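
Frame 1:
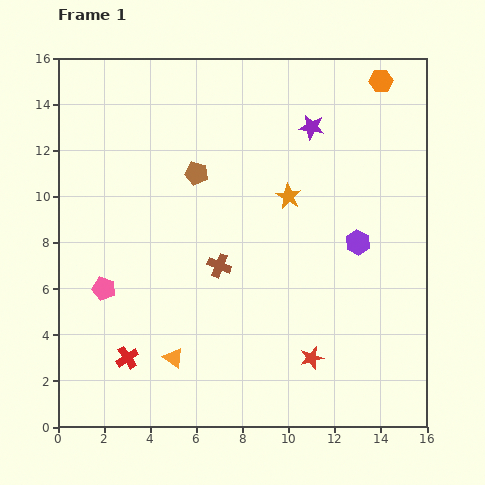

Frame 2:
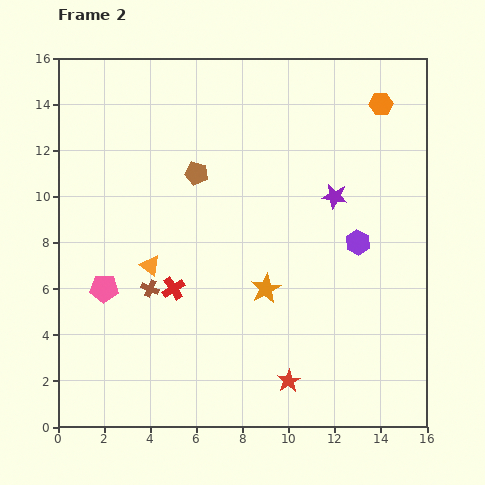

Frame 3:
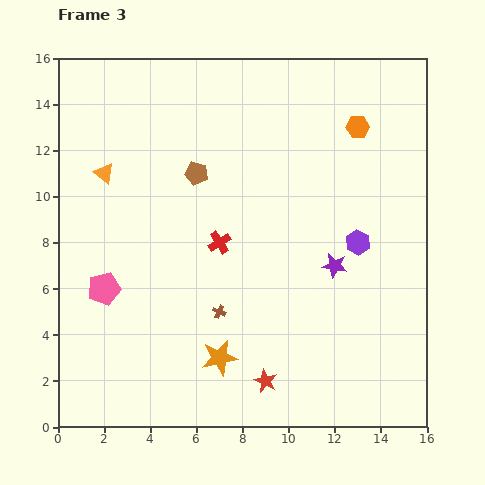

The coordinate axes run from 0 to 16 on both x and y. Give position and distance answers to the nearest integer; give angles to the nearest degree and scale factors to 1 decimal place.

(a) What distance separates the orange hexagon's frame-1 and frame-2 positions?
1

The orange hexagon moved from (14, 15) to (14, 14), a distance of √(0² + 1²) ≈ 1.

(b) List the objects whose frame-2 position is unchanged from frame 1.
the pink pentagon, the brown pentagon, the purple hexagon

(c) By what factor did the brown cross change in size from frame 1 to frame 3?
0.6×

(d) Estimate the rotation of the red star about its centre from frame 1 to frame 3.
31° counter-clockwise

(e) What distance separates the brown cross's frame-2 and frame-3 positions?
3

The brown cross moved from (4, 6) to (7, 5), a distance of √(3² + 1²) ≈ 3.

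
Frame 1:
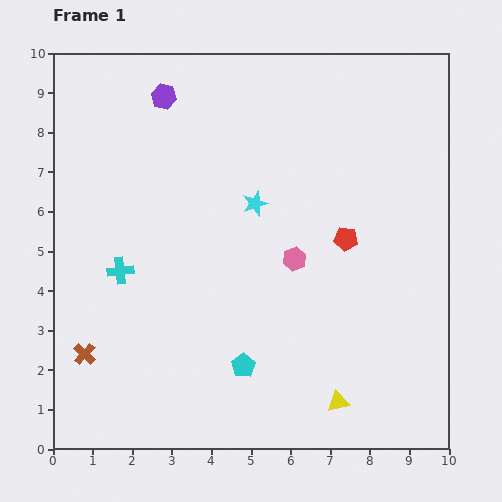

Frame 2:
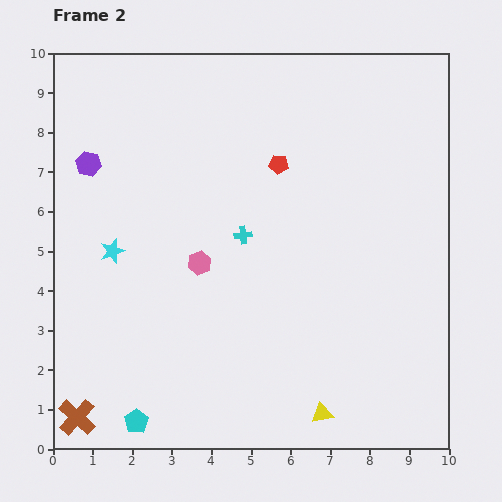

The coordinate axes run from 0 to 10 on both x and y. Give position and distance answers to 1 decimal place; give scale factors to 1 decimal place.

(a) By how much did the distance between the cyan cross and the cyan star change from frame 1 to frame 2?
-0.5

Distance in frame 1: 3.8. Distance in frame 2: 3.3.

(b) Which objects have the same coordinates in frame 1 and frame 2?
none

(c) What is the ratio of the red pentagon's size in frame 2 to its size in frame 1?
0.8×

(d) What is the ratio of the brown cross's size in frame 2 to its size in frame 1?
1.7×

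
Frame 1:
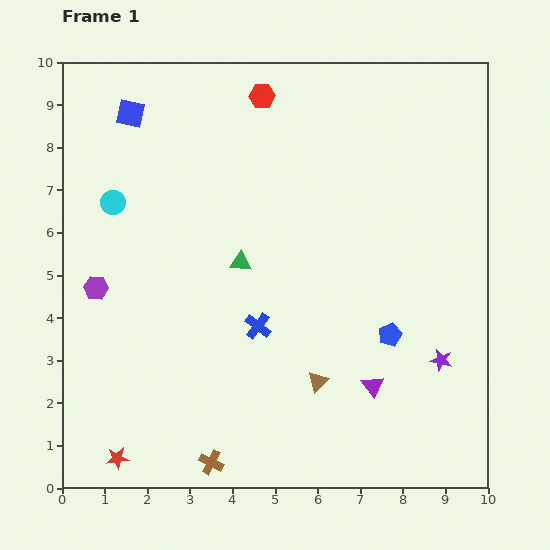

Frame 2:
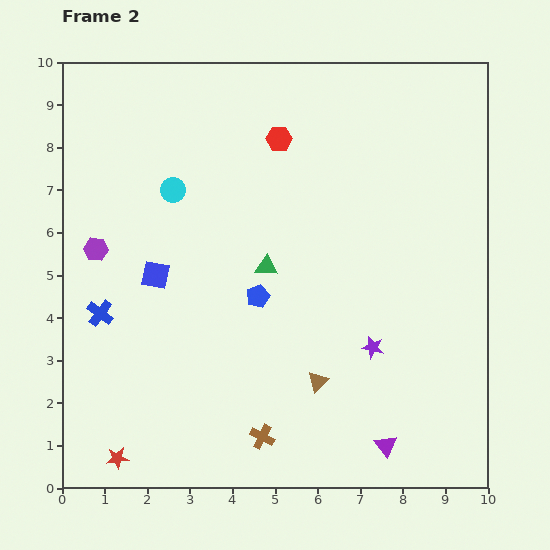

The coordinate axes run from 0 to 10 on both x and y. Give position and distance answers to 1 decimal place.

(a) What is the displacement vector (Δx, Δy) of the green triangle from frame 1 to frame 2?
(0.6, -0.1)

The green triangle was at (4.2, 5.3) in frame 1 and (4.8, 5.2) in frame 2.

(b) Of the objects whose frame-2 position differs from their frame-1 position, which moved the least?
the green triangle

(moved 0.6)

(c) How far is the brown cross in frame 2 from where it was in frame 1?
1.3

The brown cross moved from (3.5, 0.6) to (4.7, 1.2), a distance of √(1.2² + 0.6²) ≈ 1.3.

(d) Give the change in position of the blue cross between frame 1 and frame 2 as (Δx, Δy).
(-3.7, 0.3)

The blue cross was at (4.6, 3.8) in frame 1 and (0.9, 4.1) in frame 2.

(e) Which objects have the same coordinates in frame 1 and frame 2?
the red star, the brown triangle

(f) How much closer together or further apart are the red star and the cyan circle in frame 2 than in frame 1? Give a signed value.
+0.4

Distance in frame 1: 6.0. Distance in frame 2: 6.4.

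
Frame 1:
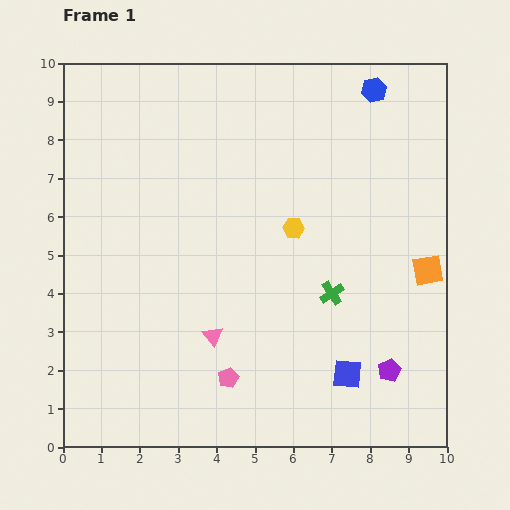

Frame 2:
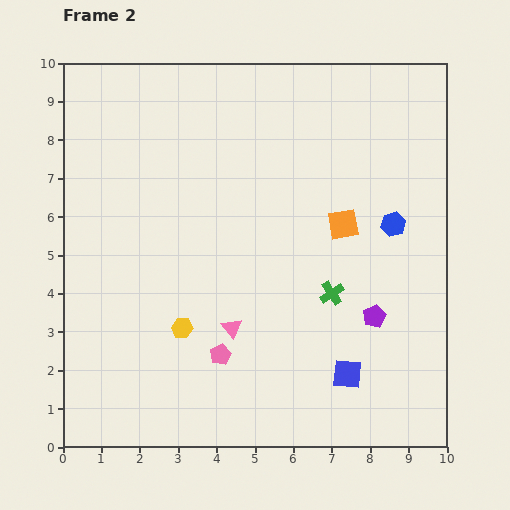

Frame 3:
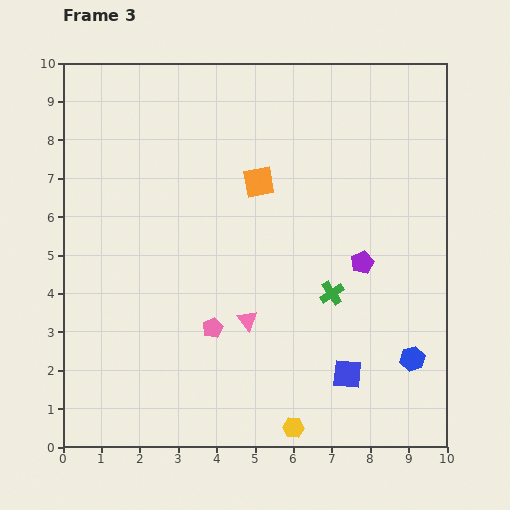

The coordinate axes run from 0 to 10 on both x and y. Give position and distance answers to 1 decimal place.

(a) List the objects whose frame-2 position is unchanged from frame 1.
the blue square, the green cross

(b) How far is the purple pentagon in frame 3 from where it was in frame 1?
2.9

The purple pentagon moved from (8.5, 2.0) to (7.8, 4.8), a distance of √(0.7² + 2.8²) ≈ 2.9.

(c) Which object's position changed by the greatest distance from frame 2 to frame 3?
the yellow hexagon

(moved 3.9; next 3.5)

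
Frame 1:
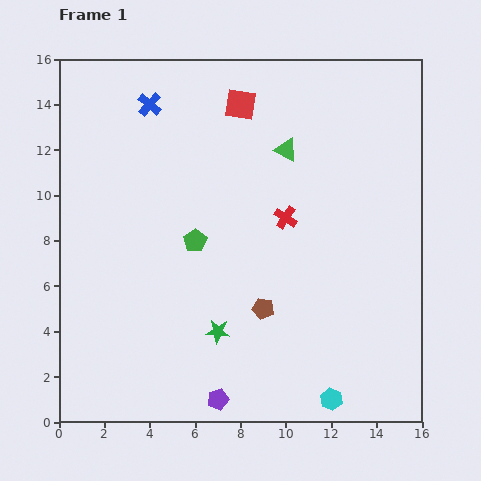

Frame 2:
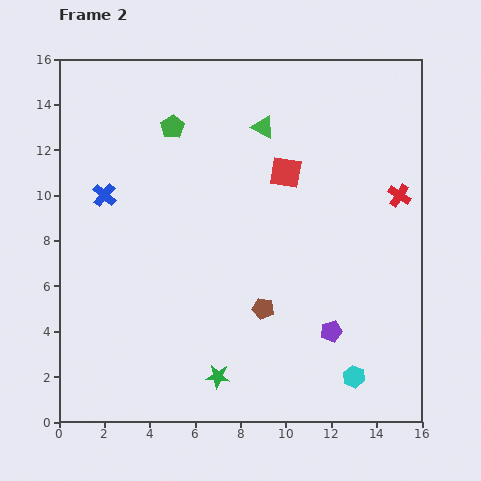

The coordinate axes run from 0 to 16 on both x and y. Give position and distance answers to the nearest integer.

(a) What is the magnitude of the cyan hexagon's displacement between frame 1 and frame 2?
1

The cyan hexagon moved from (12, 1) to (13, 2), a distance of √(1² + 1²) ≈ 1.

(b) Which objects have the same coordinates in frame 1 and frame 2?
the brown pentagon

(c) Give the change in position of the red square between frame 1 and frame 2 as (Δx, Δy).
(2, -3)

The red square was at (8, 14) in frame 1 and (10, 11) in frame 2.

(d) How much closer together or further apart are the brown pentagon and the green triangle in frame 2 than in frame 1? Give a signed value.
+1

Distance in frame 1: 7. Distance in frame 2: 8.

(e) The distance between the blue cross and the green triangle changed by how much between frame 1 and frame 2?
+2

Distance in frame 1: 6. Distance in frame 2: 8.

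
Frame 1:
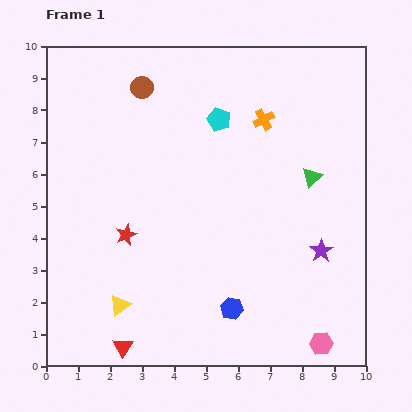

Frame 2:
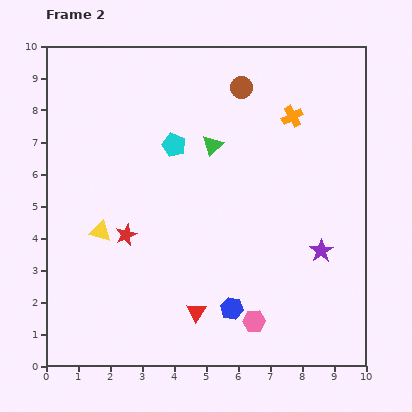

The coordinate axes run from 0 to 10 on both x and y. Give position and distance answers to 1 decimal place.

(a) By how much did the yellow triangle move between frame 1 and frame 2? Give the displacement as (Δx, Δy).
(-0.6, 2.3)

The yellow triangle was at (2.3, 1.9) in frame 1 and (1.7, 4.2) in frame 2.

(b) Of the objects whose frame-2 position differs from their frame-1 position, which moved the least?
the orange cross

(moved 0.9)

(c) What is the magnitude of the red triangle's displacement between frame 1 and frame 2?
2.5

The red triangle moved from (2.4, 0.6) to (4.7, 1.7), a distance of √(2.3² + 1.1²) ≈ 2.5.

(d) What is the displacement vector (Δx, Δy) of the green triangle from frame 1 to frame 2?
(-3.1, 1.0)

The green triangle was at (8.3, 5.9) in frame 1 and (5.2, 6.9) in frame 2.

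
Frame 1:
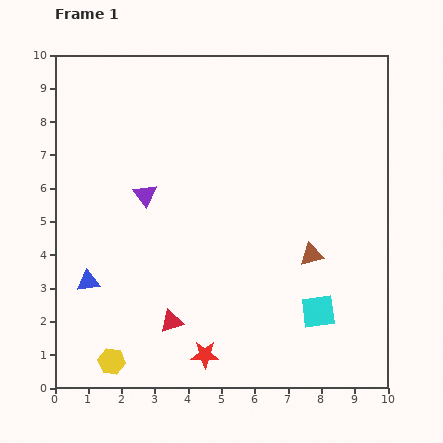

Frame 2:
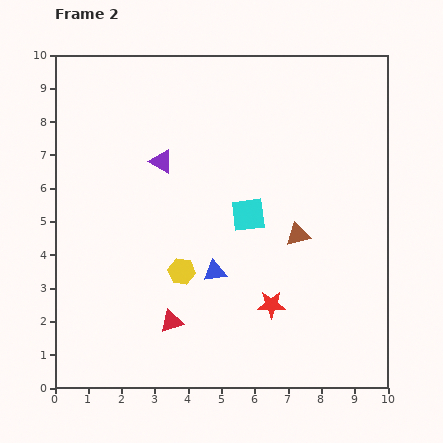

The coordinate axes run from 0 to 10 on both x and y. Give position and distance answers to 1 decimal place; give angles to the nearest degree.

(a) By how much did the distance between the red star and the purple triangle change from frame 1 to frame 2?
+0.3

Distance in frame 1: 5.1. Distance in frame 2: 5.4.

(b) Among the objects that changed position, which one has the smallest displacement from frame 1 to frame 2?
the brown triangle

(moved 0.7)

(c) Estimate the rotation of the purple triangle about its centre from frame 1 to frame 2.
25° counter-clockwise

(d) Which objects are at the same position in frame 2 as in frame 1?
the red triangle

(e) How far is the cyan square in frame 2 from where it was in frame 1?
3.6

The cyan square moved from (7.9, 2.3) to (5.8, 5.2), a distance of √(2.1² + 2.9²) ≈ 3.6.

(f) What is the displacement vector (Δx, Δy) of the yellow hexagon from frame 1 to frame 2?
(2.1, 2.7)

The yellow hexagon was at (1.7, 0.8) in frame 1 and (3.8, 3.5) in frame 2.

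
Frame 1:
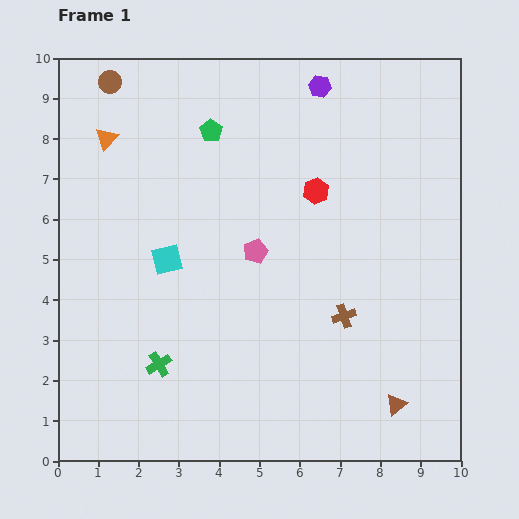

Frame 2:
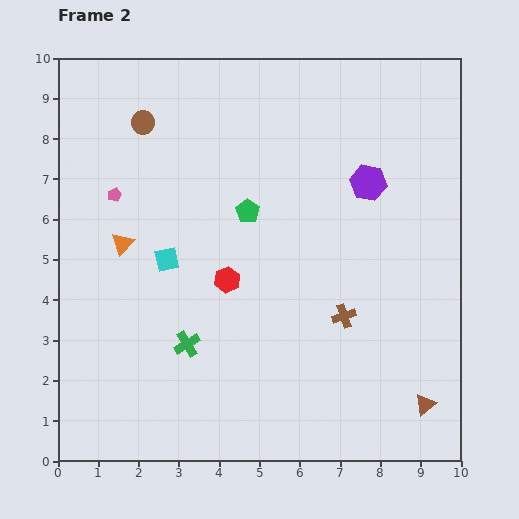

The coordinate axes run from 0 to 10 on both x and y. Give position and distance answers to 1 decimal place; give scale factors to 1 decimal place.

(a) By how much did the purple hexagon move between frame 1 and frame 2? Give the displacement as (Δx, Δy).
(1.2, -2.4)

The purple hexagon was at (6.5, 9.3) in frame 1 and (7.7, 6.9) in frame 2.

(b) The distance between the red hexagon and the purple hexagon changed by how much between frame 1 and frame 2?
+1.6

Distance in frame 1: 2.6. Distance in frame 2: 4.2.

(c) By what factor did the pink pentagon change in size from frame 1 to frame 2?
0.6×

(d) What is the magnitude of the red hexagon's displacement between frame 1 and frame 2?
3.1

The red hexagon moved from (6.4, 6.7) to (4.2, 4.5), a distance of √(2.2² + 2.2²) ≈ 3.1.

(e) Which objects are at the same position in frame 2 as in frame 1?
the cyan square, the brown cross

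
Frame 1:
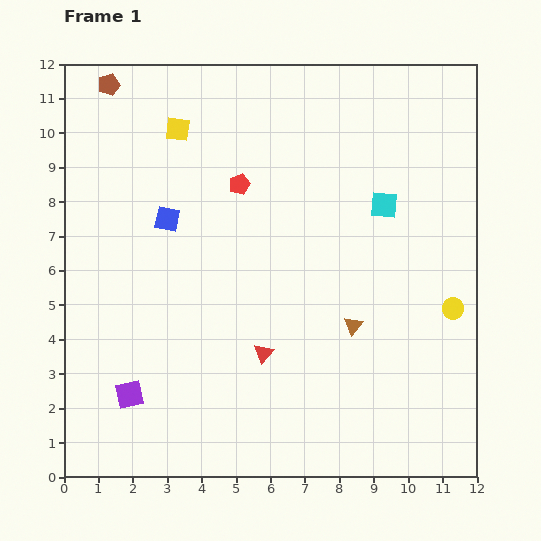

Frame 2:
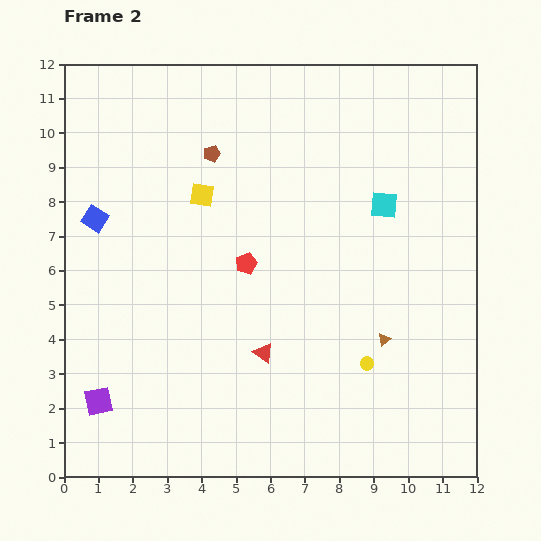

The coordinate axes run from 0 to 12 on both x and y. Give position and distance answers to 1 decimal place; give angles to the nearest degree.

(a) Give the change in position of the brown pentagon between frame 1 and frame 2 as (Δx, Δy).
(3.0, -2.0)

The brown pentagon was at (1.3, 11.4) in frame 1 and (4.3, 9.4) in frame 2.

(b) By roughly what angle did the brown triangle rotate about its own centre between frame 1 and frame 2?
16° clockwise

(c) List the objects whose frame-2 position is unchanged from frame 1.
the cyan square, the red triangle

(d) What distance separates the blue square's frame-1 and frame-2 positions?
2.1

The blue square moved from (3.0, 7.5) to (0.9, 7.5), a distance of √(2.1² + 0.0²) ≈ 2.1.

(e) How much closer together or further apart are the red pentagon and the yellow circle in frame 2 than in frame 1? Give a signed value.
-2.7

Distance in frame 1: 7.2. Distance in frame 2: 4.5.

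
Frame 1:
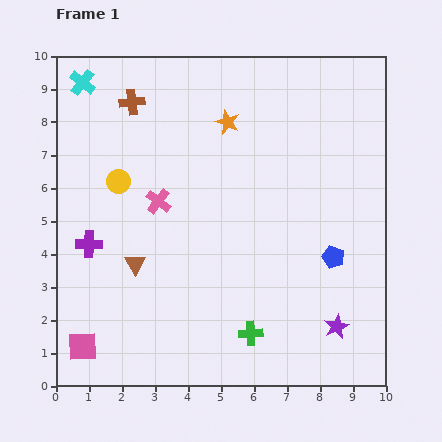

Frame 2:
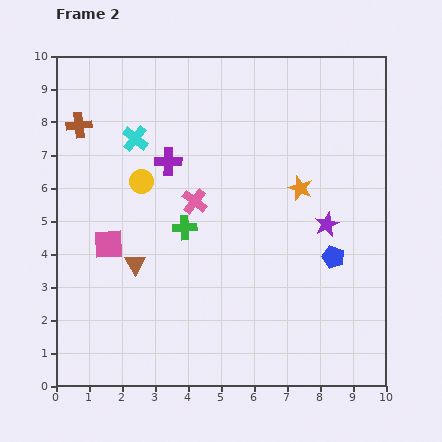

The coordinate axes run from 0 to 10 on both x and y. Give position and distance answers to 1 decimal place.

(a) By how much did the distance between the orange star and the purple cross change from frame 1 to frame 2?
-1.5

Distance in frame 1: 5.6. Distance in frame 2: 4.1.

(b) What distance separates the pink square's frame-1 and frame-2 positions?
3.2

The pink square moved from (0.8, 1.2) to (1.6, 4.3), a distance of √(0.8² + 3.1²) ≈ 3.2.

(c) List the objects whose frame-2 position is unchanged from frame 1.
the blue pentagon, the brown triangle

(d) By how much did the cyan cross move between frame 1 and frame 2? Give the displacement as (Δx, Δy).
(1.6, -1.7)

The cyan cross was at (0.8, 9.2) in frame 1 and (2.4, 7.5) in frame 2.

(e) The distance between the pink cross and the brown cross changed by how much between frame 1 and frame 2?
+1.1

Distance in frame 1: 3.1. Distance in frame 2: 4.2.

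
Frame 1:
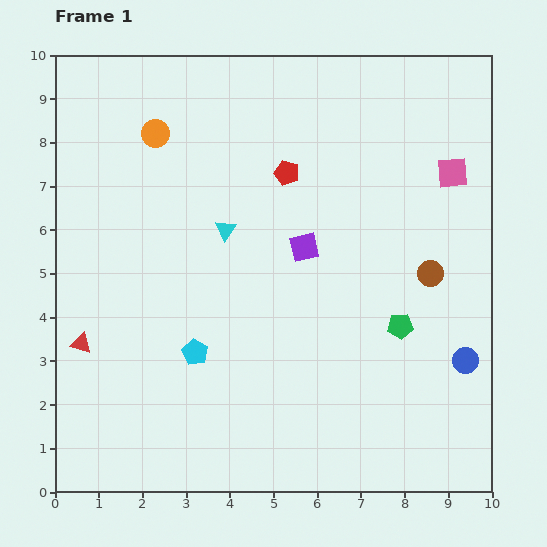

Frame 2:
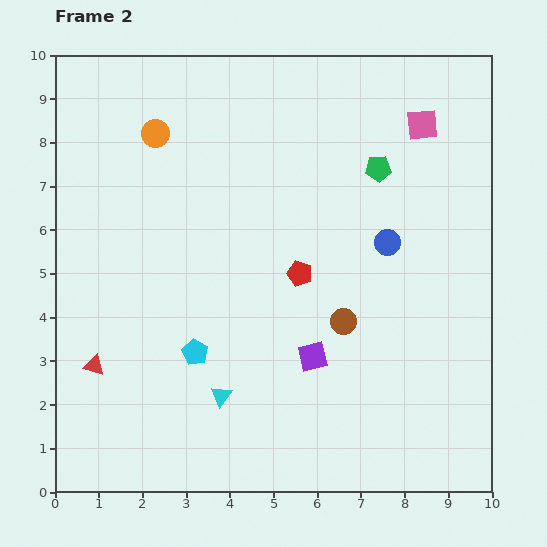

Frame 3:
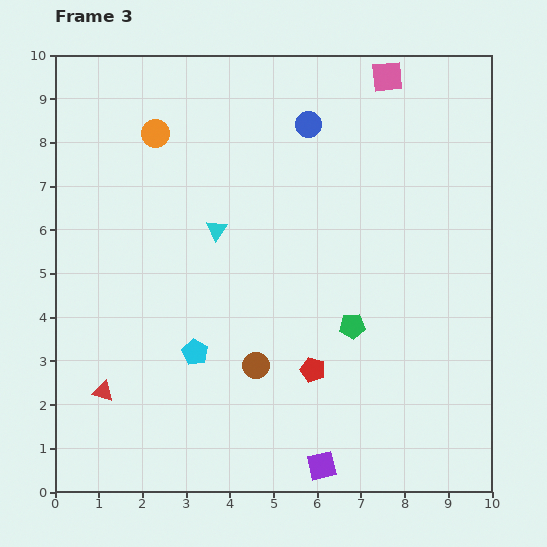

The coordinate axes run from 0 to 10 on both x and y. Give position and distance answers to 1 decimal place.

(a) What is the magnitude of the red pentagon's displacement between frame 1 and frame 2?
2.3

The red pentagon moved from (5.3, 7.3) to (5.6, 5.0), a distance of √(0.3² + 2.3²) ≈ 2.3.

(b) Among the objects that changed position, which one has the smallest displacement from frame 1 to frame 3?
the cyan triangle

(moved 0.2)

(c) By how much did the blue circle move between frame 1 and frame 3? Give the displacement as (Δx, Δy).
(-3.6, 5.4)

The blue circle was at (9.4, 3.0) in frame 1 and (5.8, 8.4) in frame 3.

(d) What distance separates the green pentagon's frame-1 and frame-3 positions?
1.1

The green pentagon moved from (7.9, 3.8) to (6.8, 3.8), a distance of √(1.1² + 0.0²) ≈ 1.1.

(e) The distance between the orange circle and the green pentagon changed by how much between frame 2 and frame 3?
+1.1

Distance in frame 2: 5.2. Distance in frame 3: 6.3.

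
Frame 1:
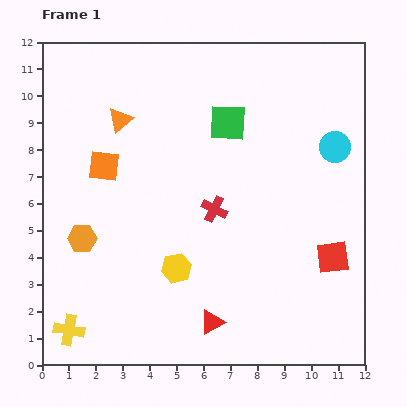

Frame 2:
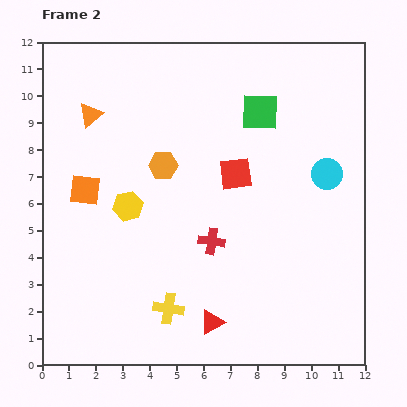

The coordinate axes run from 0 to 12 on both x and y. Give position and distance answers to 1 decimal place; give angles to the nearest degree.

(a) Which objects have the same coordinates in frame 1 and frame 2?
the red triangle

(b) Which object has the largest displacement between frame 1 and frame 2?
the red square

(moved 4.8; next 4.0)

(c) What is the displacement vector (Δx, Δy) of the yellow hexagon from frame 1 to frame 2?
(-1.8, 2.3)

The yellow hexagon was at (5.0, 3.6) in frame 1 and (3.2, 5.9) in frame 2.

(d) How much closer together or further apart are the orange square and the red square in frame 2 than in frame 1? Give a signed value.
-3.6

Distance in frame 1: 9.2. Distance in frame 2: 5.6.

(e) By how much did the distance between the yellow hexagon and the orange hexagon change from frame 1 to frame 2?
-1.7

Distance in frame 1: 3.7. Distance in frame 2: 2.0.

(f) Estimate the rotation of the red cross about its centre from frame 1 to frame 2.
18° counter-clockwise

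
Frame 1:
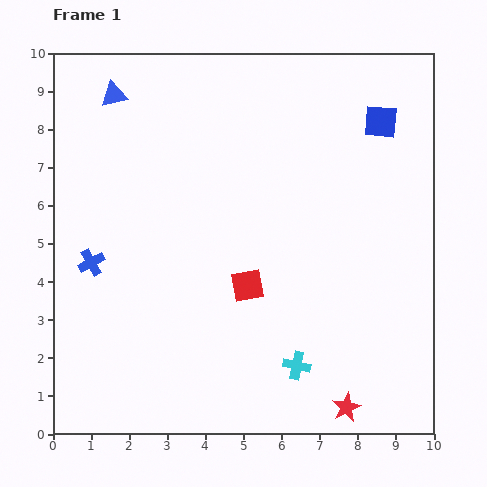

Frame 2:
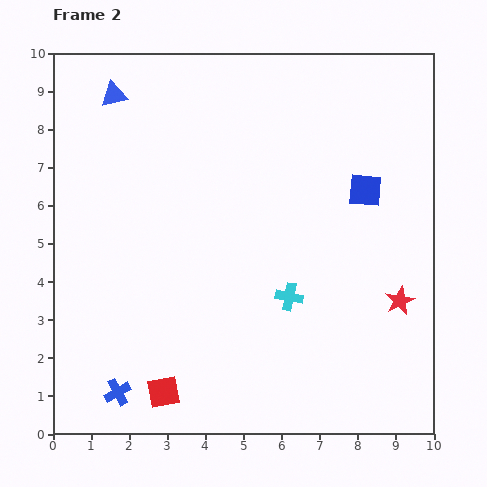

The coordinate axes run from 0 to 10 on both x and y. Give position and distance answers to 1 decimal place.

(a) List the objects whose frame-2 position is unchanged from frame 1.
the blue triangle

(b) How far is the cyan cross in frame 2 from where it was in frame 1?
1.8

The cyan cross moved from (6.4, 1.8) to (6.2, 3.6), a distance of √(0.2² + 1.8²) ≈ 1.8.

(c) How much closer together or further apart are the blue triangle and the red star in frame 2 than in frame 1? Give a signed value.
-1.0

Distance in frame 1: 10.2. Distance in frame 2: 9.2.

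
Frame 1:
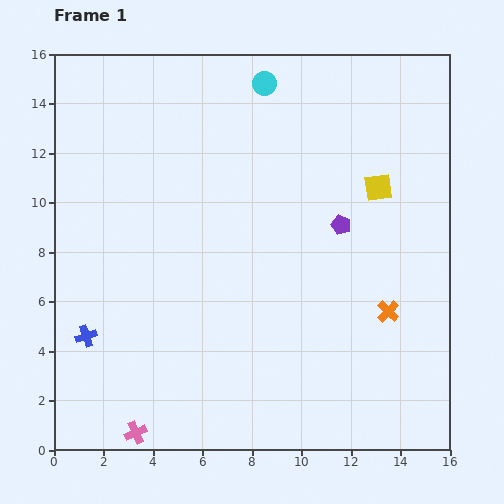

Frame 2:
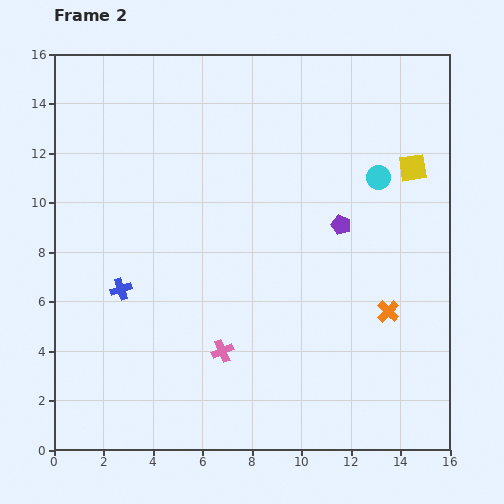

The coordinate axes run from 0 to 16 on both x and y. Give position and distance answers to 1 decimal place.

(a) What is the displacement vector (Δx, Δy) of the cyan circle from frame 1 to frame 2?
(4.6, -3.8)

The cyan circle was at (8.5, 14.8) in frame 1 and (13.1, 11.0) in frame 2.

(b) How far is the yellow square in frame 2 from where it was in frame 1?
1.6

The yellow square moved from (13.1, 10.6) to (14.5, 11.4), a distance of √(1.4² + 0.8²) ≈ 1.6.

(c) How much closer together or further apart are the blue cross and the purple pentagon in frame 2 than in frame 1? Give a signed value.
-1.9

Distance in frame 1: 11.2. Distance in frame 2: 9.3.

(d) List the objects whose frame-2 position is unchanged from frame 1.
the purple pentagon, the orange cross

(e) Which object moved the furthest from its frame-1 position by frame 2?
the cyan circle

(moved 6.0; next 4.8)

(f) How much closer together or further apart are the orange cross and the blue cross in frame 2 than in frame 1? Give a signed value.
-1.4

Distance in frame 1: 12.2. Distance in frame 2: 10.8.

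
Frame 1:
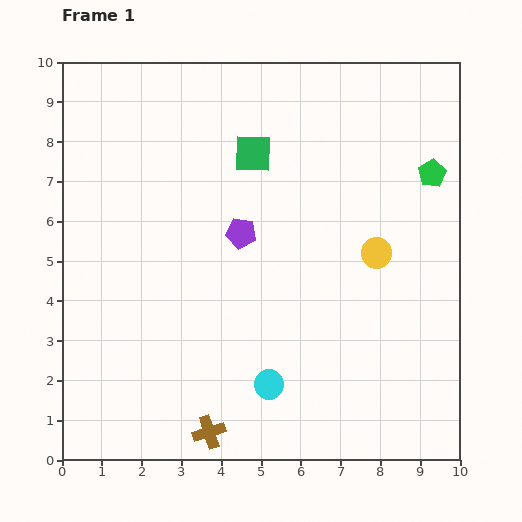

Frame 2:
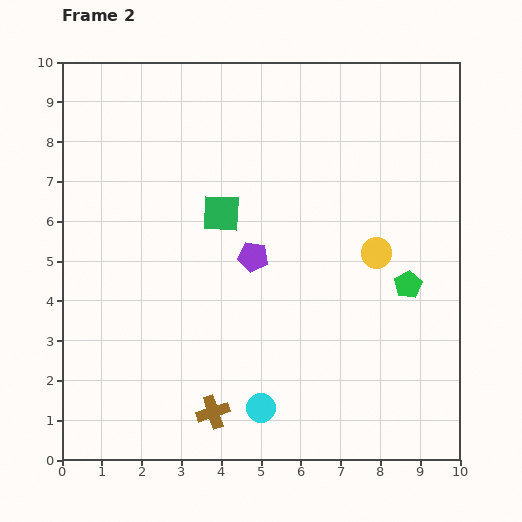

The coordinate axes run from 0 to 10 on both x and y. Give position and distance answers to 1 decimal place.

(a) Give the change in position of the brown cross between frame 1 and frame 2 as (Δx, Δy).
(0.1, 0.5)

The brown cross was at (3.7, 0.7) in frame 1 and (3.8, 1.2) in frame 2.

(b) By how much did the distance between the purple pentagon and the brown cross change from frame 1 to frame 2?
-1.1

Distance in frame 1: 5.1. Distance in frame 2: 4.0.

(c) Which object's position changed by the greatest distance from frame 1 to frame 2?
the green pentagon

(moved 2.9; next 1.7)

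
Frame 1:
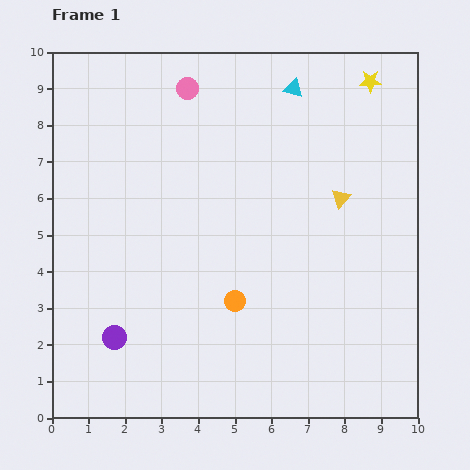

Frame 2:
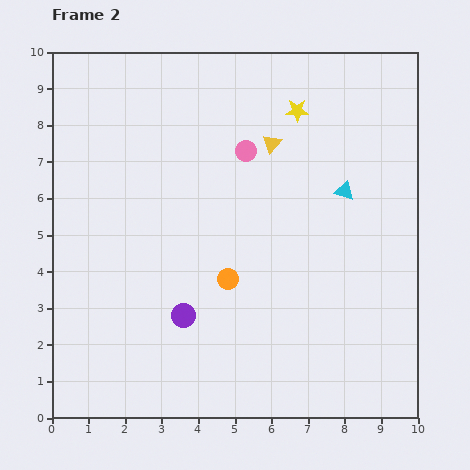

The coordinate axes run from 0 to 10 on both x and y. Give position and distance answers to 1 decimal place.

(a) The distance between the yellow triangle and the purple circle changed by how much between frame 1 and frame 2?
-2.0

Distance in frame 1: 7.3. Distance in frame 2: 5.3.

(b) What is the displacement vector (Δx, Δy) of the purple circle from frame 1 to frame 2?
(1.9, 0.6)

The purple circle was at (1.7, 2.2) in frame 1 and (3.6, 2.8) in frame 2.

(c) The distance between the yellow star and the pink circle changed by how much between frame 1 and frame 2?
-3.2

Distance in frame 1: 5.0. Distance in frame 2: 1.8.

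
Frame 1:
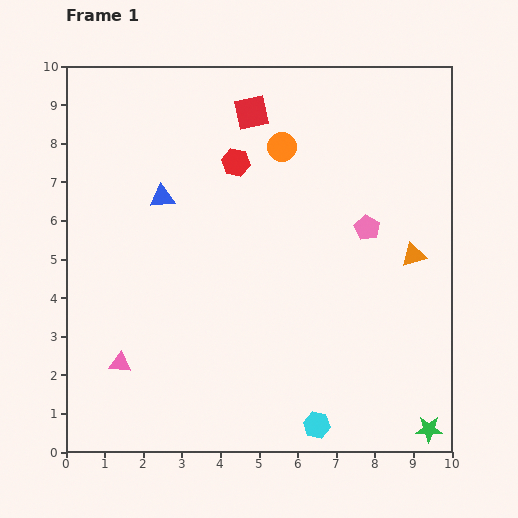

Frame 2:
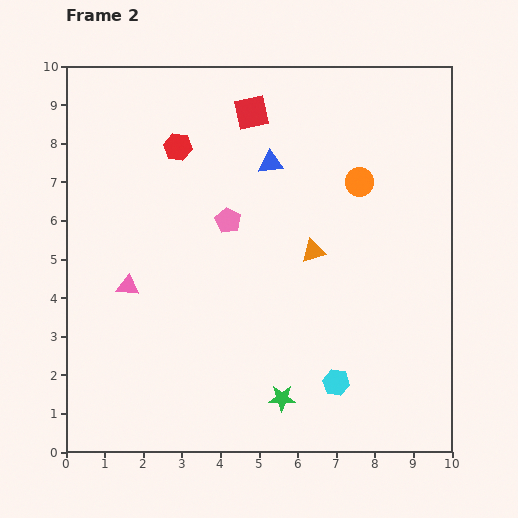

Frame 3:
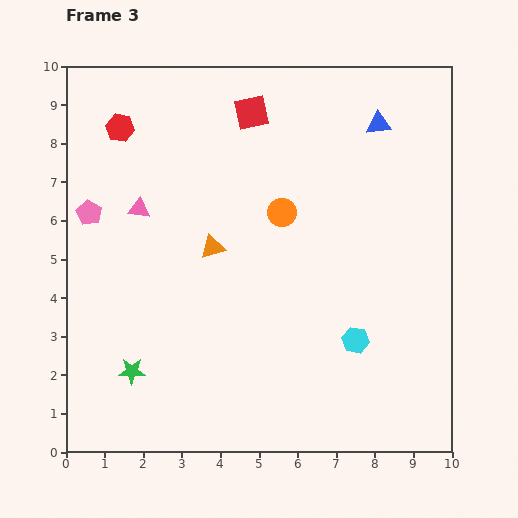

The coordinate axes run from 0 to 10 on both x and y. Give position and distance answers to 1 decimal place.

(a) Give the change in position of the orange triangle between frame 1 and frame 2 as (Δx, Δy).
(-2.6, 0.1)

The orange triangle was at (9.0, 5.1) in frame 1 and (6.4, 5.2) in frame 2.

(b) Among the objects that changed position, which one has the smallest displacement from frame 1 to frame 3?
the orange circle

(moved 1.7)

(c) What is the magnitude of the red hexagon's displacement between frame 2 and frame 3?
1.6

The red hexagon moved from (2.9, 7.9) to (1.4, 8.4), a distance of √(1.5² + 0.5²) ≈ 1.6.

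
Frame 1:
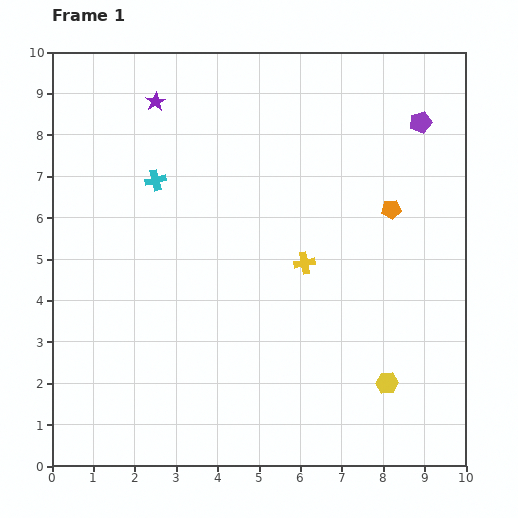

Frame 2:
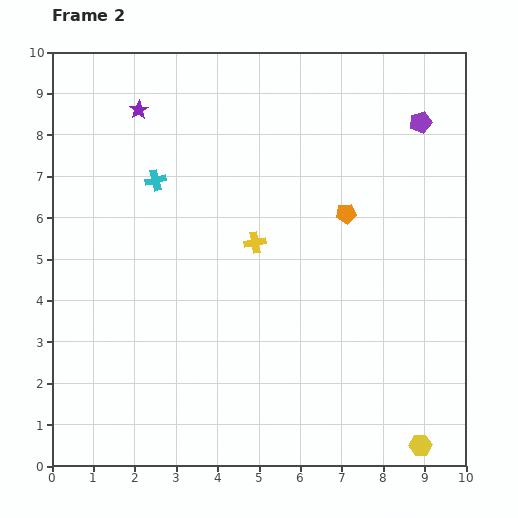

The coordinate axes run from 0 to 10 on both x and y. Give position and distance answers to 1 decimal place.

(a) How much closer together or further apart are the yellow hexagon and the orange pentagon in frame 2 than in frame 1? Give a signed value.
+1.7

Distance in frame 1: 4.2. Distance in frame 2: 5.9.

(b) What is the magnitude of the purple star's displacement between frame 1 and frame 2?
0.4

The purple star moved from (2.5, 8.8) to (2.1, 8.6), a distance of √(0.4² + 0.2²) ≈ 0.4.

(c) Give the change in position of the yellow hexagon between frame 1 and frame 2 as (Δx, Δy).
(0.8, -1.5)

The yellow hexagon was at (8.1, 2.0) in frame 1 and (8.9, 0.5) in frame 2.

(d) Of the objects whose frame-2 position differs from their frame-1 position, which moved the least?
the purple star

(moved 0.4)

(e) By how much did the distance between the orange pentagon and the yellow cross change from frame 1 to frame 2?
-0.2

Distance in frame 1: 2.5. Distance in frame 2: 2.3.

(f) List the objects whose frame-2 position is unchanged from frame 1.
the cyan cross, the purple pentagon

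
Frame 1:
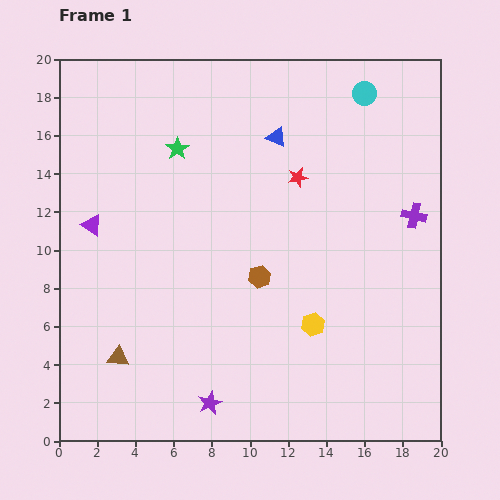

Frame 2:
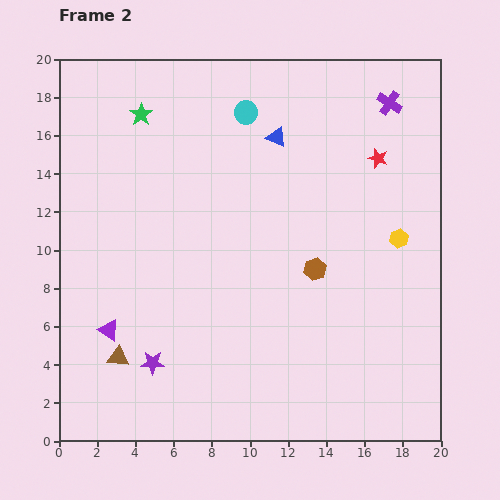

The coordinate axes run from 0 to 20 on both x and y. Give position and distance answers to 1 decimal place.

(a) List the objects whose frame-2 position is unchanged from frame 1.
the blue triangle, the brown triangle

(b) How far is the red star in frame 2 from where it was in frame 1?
4.3

The red star moved from (12.5, 13.8) to (16.7, 14.8), a distance of √(4.2² + 1.0²) ≈ 4.3.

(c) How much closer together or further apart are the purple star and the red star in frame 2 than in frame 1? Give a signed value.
+3.2

Distance in frame 1: 12.7. Distance in frame 2: 15.9.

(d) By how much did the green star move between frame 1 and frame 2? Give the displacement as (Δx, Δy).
(-1.9, 1.8)

The green star was at (6.2, 15.3) in frame 1 and (4.3, 17.1) in frame 2.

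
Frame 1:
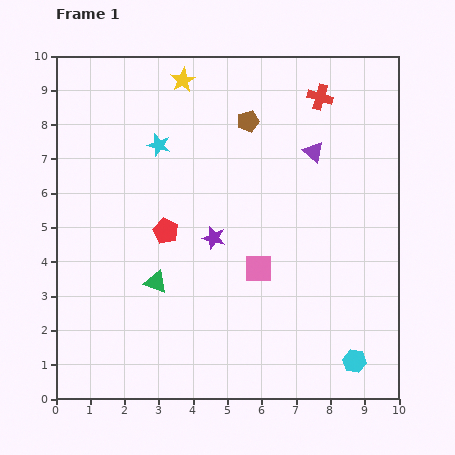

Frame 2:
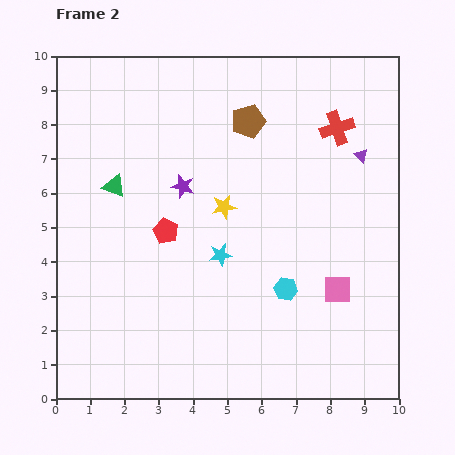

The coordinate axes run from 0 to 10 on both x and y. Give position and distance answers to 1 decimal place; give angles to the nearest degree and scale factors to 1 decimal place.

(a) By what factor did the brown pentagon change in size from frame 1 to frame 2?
1.5×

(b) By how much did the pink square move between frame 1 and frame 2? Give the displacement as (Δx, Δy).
(2.3, -0.6)

The pink square was at (5.9, 3.8) in frame 1 and (8.2, 3.2) in frame 2.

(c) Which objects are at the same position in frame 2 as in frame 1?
the brown pentagon, the red pentagon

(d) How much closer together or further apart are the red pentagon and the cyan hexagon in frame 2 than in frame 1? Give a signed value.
-2.8

Distance in frame 1: 6.7. Distance in frame 2: 3.9.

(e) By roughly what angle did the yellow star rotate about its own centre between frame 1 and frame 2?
21° clockwise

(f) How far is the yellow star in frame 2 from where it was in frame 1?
3.9

The yellow star moved from (3.7, 9.3) to (4.9, 5.6), a distance of √(1.2² + 3.7²) ≈ 3.9.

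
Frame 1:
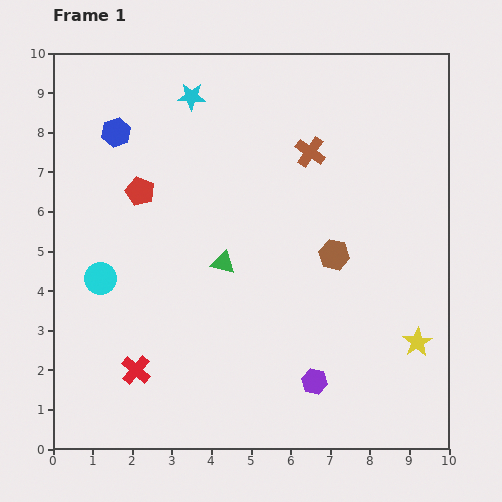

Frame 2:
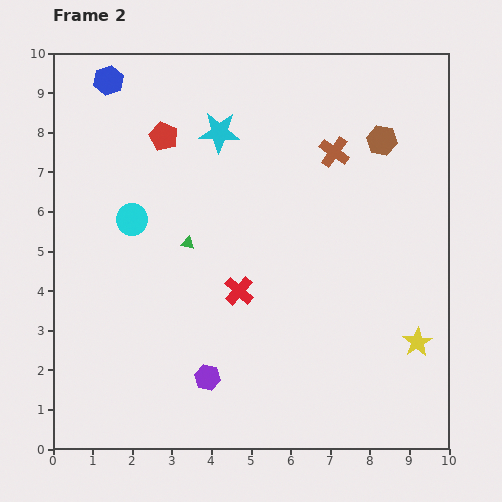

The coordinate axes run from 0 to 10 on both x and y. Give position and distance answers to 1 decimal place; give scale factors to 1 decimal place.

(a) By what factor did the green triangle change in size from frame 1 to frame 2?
0.6×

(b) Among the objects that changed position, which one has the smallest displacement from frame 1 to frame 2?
the brown cross

(moved 0.6)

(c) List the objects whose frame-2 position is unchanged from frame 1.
the yellow star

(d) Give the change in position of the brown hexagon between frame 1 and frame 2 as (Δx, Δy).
(1.2, 2.9)

The brown hexagon was at (7.1, 4.9) in frame 1 and (8.3, 7.8) in frame 2.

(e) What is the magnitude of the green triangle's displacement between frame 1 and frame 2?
1.0

The green triangle moved from (4.3, 4.7) to (3.4, 5.2), a distance of √(0.9² + 0.5²) ≈ 1.0.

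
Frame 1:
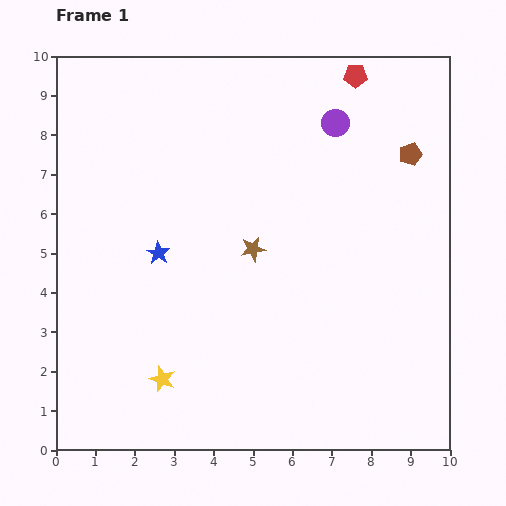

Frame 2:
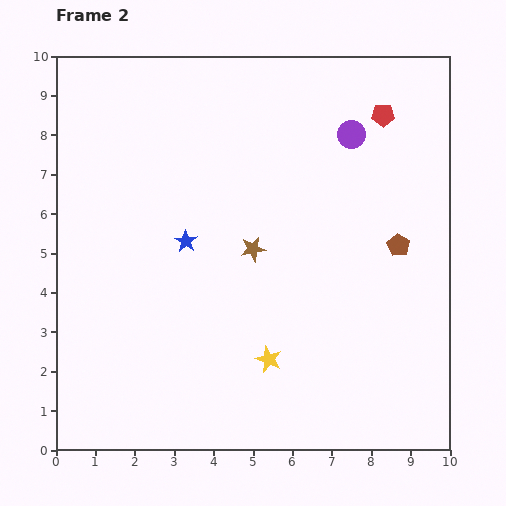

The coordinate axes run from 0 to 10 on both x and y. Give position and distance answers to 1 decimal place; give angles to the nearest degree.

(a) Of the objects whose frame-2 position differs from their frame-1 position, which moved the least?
the purple circle

(moved 0.5)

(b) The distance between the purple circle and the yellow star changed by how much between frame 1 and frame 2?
-1.7

Distance in frame 1: 7.8. Distance in frame 2: 6.1.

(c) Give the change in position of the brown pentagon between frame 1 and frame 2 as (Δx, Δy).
(-0.3, -2.3)

The brown pentagon was at (9.0, 7.5) in frame 1 and (8.7, 5.2) in frame 2.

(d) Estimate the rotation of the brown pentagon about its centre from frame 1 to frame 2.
23° counter-clockwise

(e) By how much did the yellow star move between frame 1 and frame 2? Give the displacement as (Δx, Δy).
(2.7, 0.5)

The yellow star was at (2.7, 1.8) in frame 1 and (5.4, 2.3) in frame 2.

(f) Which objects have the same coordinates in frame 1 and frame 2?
the brown star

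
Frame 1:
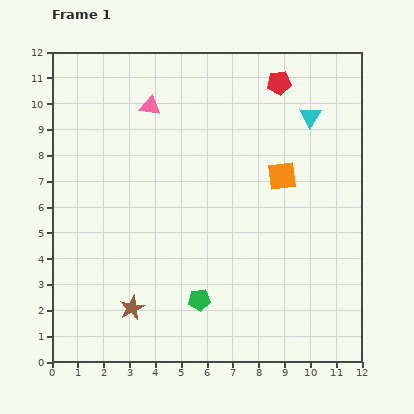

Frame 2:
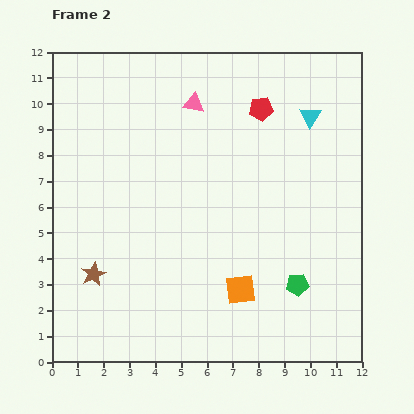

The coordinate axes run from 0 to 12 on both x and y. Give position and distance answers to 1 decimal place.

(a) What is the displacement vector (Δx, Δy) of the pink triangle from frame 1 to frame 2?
(1.7, 0.1)

The pink triangle was at (3.8, 9.9) in frame 1 and (5.5, 10.0) in frame 2.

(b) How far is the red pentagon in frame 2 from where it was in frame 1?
1.2

The red pentagon moved from (8.8, 10.8) to (8.1, 9.8), a distance of √(0.7² + 1.0²) ≈ 1.2.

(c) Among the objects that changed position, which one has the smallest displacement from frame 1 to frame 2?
the red pentagon

(moved 1.2)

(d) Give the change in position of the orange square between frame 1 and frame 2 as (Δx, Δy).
(-1.6, -4.4)

The orange square was at (8.9, 7.2) in frame 1 and (7.3, 2.8) in frame 2.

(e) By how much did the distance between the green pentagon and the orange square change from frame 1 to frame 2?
-3.6

Distance in frame 1: 5.8. Distance in frame 2: 2.2.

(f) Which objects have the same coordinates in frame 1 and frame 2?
the cyan triangle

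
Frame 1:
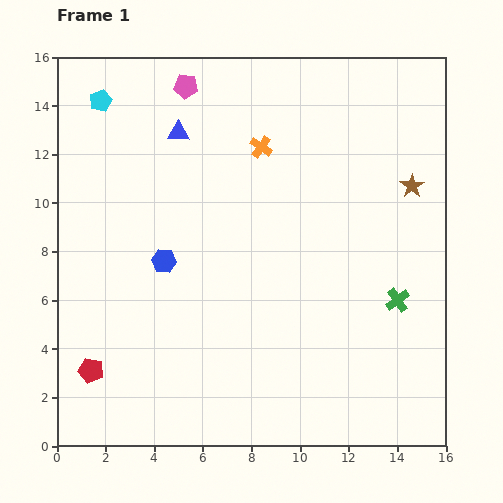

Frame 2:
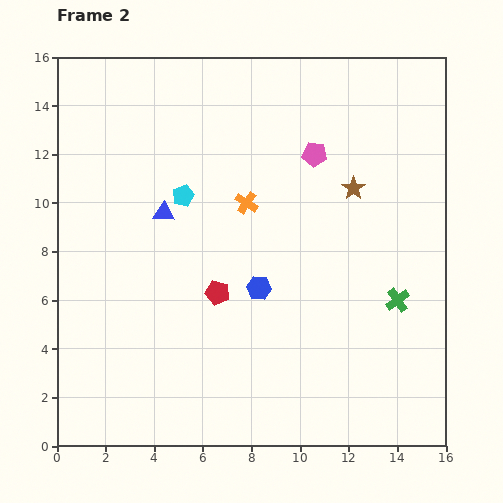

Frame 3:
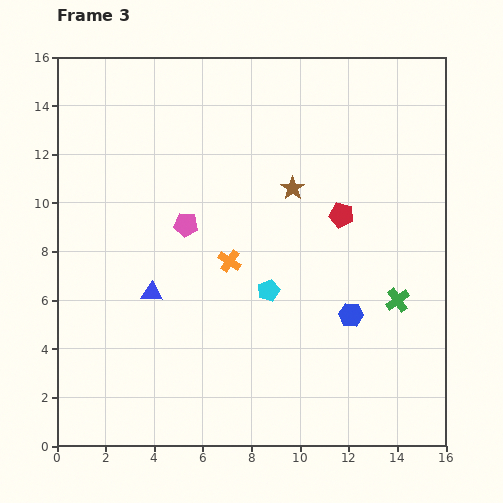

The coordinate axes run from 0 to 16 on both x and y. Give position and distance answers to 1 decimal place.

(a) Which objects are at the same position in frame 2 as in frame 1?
the green cross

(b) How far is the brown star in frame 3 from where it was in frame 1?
4.9

The brown star moved from (14.6, 10.7) to (9.7, 10.6), a distance of √(4.9² + 0.1²) ≈ 4.9.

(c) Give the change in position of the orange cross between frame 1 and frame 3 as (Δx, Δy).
(-1.3, -4.7)

The orange cross was at (8.4, 12.3) in frame 1 and (7.1, 7.6) in frame 3.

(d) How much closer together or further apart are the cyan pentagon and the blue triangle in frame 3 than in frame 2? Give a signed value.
+3.7

Distance in frame 2: 1.1. Distance in frame 3: 4.8.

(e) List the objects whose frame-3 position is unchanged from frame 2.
the green cross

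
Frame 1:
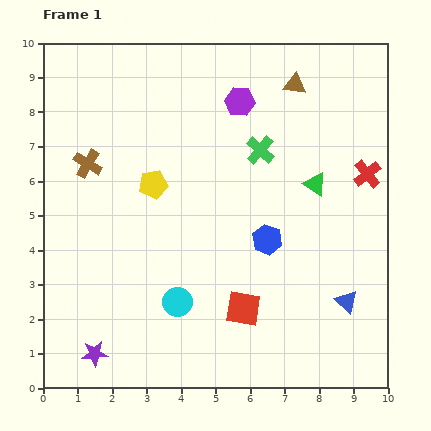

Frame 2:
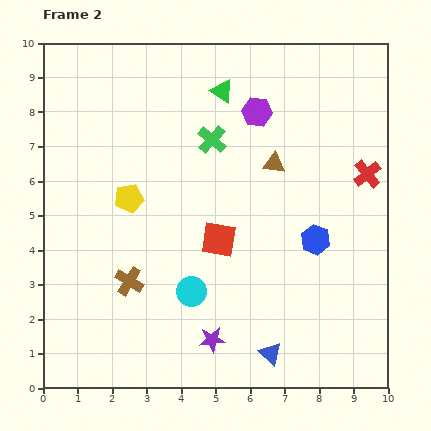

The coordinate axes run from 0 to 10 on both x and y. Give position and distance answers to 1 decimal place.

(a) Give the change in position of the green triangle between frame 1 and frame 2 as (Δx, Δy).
(-2.7, 2.7)

The green triangle was at (7.9, 5.9) in frame 1 and (5.2, 8.6) in frame 2.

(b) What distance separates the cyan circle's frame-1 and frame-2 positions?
0.5

The cyan circle moved from (3.9, 2.5) to (4.3, 2.8), a distance of √(0.4² + 0.3²) ≈ 0.5.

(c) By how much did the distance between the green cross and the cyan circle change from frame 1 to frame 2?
-0.6

Distance in frame 1: 5.0. Distance in frame 2: 4.4.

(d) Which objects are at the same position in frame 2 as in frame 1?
the red cross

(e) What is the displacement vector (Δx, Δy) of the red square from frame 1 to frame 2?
(-0.7, 2.0)

The red square was at (5.8, 2.3) in frame 1 and (5.1, 4.3) in frame 2.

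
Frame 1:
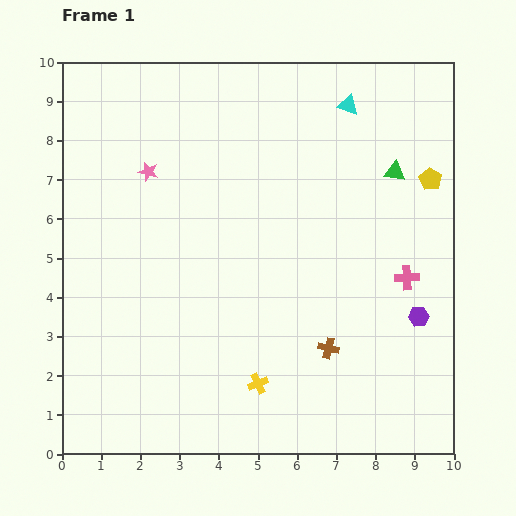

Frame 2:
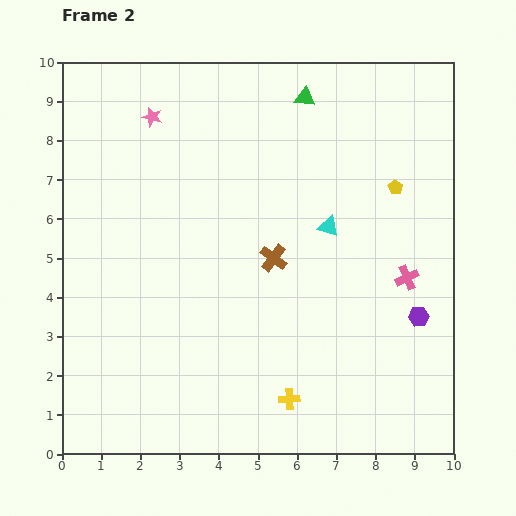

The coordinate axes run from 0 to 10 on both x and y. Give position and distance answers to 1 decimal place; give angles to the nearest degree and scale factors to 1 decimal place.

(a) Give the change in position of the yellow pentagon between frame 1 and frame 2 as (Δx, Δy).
(-0.9, -0.2)

The yellow pentagon was at (9.4, 7.0) in frame 1 and (8.5, 6.8) in frame 2.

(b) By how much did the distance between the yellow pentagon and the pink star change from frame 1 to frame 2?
-0.7

Distance in frame 1: 7.2. Distance in frame 2: 6.5.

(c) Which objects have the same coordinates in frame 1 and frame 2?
the purple hexagon, the pink cross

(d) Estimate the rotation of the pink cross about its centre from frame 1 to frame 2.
21° counter-clockwise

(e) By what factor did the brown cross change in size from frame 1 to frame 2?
1.3×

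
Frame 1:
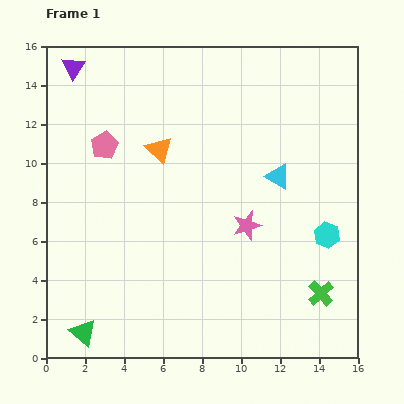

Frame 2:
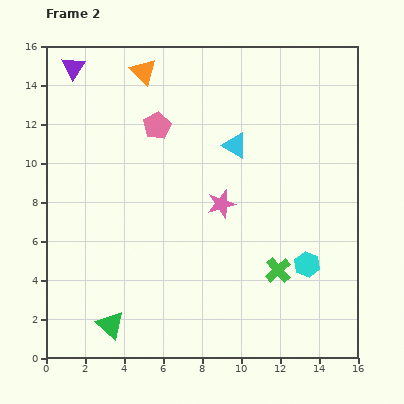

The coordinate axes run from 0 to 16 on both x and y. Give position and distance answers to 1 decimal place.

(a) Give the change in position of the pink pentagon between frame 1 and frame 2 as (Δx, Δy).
(2.7, 1.0)

The pink pentagon was at (3.0, 10.9) in frame 1 and (5.7, 11.9) in frame 2.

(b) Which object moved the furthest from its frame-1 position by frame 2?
the orange triangle

(moved 4.1; next 2.9)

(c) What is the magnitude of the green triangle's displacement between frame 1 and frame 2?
1.5

The green triangle moved from (1.9, 1.3) to (3.3, 1.7), a distance of √(1.4² + 0.4²) ≈ 1.5.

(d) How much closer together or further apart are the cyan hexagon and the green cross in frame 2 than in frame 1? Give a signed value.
-1.5

Distance in frame 1: 3.0. Distance in frame 2: 1.5.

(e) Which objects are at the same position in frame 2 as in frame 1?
the purple triangle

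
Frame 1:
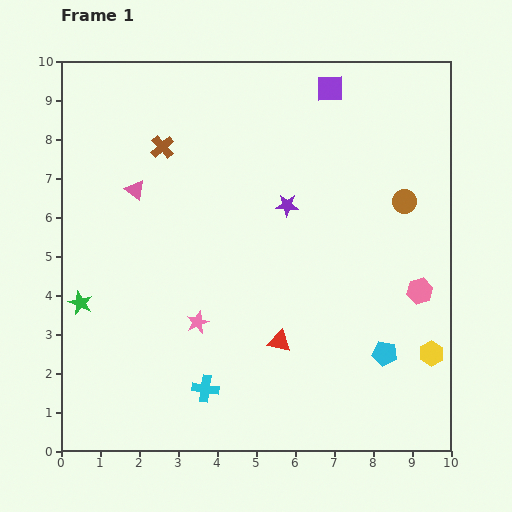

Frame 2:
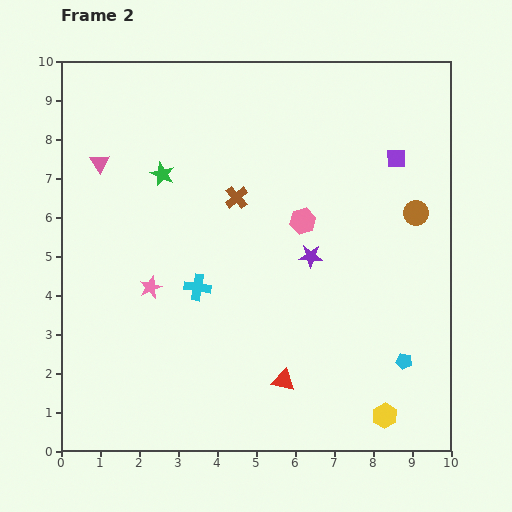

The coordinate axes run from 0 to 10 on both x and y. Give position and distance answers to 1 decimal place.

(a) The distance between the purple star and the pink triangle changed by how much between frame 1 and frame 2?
+2.0

Distance in frame 1: 3.9. Distance in frame 2: 5.9.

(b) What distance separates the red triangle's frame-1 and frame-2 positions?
1.0

The red triangle moved from (5.6, 2.8) to (5.7, 1.8), a distance of √(0.1² + 1.0²) ≈ 1.0.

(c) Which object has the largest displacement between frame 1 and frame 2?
the green star

(moved 3.9; next 3.5)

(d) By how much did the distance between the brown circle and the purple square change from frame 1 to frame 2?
-2.0

Distance in frame 1: 3.5. Distance in frame 2: 1.5.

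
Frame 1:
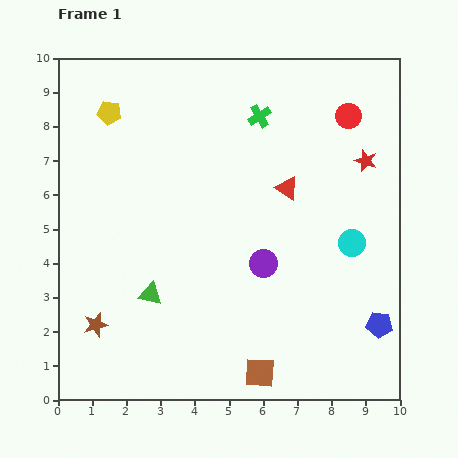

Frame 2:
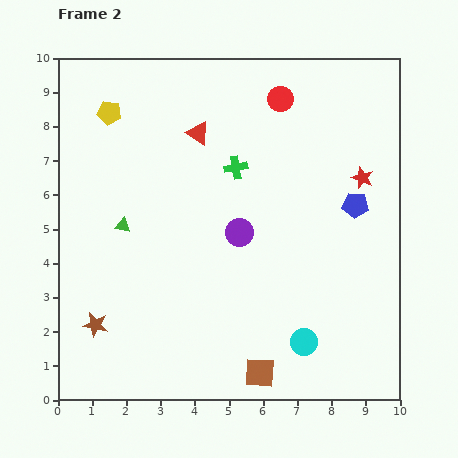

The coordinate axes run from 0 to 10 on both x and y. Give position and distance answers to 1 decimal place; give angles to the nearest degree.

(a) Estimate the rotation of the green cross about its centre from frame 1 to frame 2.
21° clockwise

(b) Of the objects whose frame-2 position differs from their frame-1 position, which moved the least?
the red star

(moved 0.5)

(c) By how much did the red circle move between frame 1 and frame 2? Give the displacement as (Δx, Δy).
(-2.0, 0.5)

The red circle was at (8.5, 8.3) in frame 1 and (6.5, 8.8) in frame 2.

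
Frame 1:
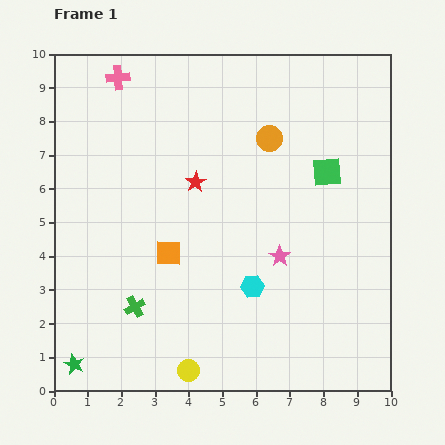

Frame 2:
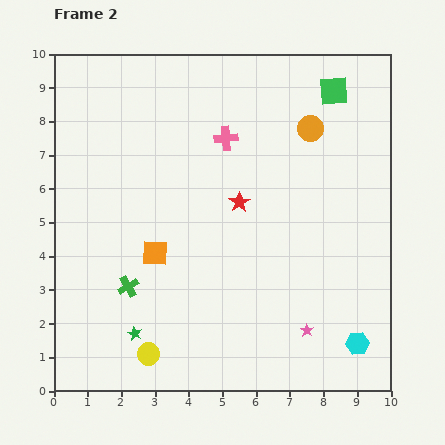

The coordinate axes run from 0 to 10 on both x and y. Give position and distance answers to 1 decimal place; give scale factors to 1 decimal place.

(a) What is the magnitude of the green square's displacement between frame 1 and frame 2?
2.4

The green square moved from (8.1, 6.5) to (8.3, 8.9), a distance of √(0.2² + 2.4²) ≈ 2.4.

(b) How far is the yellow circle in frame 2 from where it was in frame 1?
1.3

The yellow circle moved from (4.0, 0.6) to (2.8, 1.1), a distance of √(1.2² + 0.5²) ≈ 1.3.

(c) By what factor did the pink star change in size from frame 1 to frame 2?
0.6×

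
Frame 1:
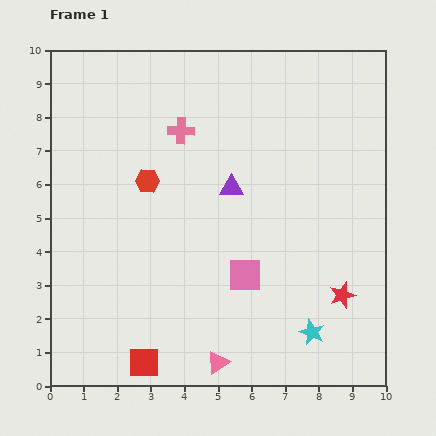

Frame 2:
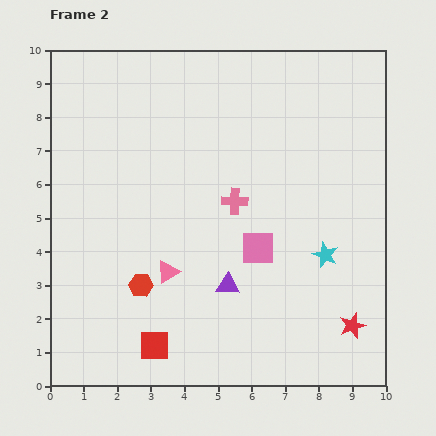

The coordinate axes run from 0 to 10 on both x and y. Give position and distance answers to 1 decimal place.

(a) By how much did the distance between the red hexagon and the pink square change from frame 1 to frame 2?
-0.3

Distance in frame 1: 4.0. Distance in frame 2: 3.7.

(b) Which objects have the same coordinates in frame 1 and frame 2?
none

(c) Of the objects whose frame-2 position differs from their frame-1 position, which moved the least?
the red square

(moved 0.6)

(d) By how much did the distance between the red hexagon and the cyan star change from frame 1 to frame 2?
-1.1

Distance in frame 1: 6.7. Distance in frame 2: 5.6.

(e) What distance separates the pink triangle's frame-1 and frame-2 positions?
3.1

The pink triangle moved from (5.0, 0.7) to (3.5, 3.4), a distance of √(1.5² + 2.7²) ≈ 3.1.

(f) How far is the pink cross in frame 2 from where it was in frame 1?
2.6

The pink cross moved from (3.9, 7.6) to (5.5, 5.5), a distance of √(1.6² + 2.1²) ≈ 2.6.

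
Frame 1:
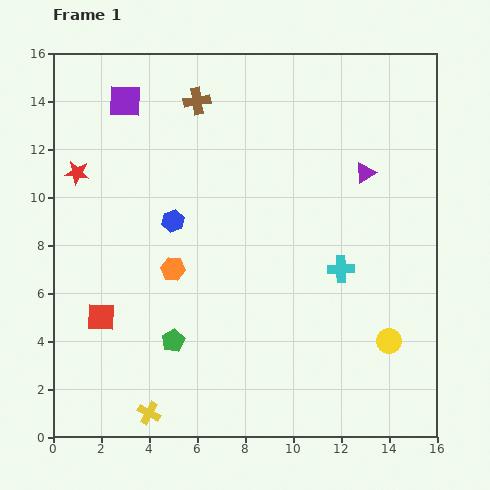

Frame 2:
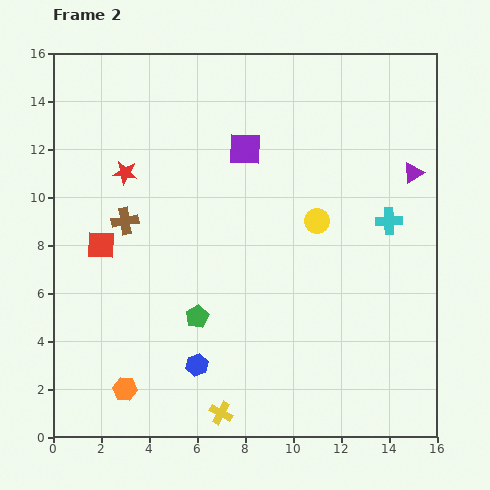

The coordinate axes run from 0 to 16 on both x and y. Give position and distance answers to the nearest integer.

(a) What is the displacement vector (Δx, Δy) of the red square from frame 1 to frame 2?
(0, 3)

The red square was at (2, 5) in frame 1 and (2, 8) in frame 2.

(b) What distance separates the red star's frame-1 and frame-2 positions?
2

The red star moved from (1, 11) to (3, 11), a distance of √(2² + 0²) ≈ 2.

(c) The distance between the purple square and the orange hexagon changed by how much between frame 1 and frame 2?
+4

Distance in frame 1: 7. Distance in frame 2: 11.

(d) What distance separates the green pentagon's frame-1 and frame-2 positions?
1

The green pentagon moved from (5, 4) to (6, 5), a distance of √(1² + 1²) ≈ 1.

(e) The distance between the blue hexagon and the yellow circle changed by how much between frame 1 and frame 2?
-2

Distance in frame 1: 10. Distance in frame 2: 8.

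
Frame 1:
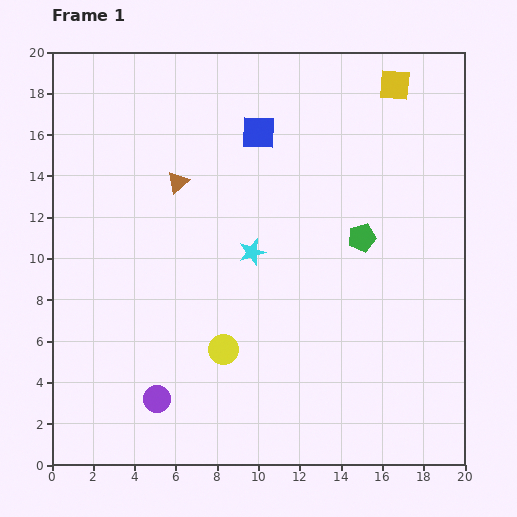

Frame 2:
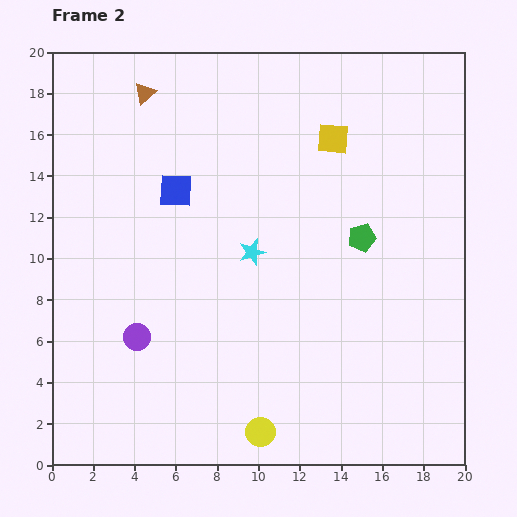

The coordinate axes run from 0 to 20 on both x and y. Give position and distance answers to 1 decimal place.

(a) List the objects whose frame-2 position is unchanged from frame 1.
the green pentagon, the cyan star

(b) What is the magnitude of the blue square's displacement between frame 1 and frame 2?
4.9

The blue square moved from (10.0, 16.1) to (6.0, 13.3), a distance of √(4.0² + 2.8²) ≈ 4.9.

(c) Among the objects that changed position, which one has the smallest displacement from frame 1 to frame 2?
the purple circle

(moved 3.2)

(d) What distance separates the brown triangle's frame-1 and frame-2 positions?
4.6

The brown triangle moved from (6.1, 13.7) to (4.5, 18.0), a distance of √(1.6² + 4.3²) ≈ 4.6.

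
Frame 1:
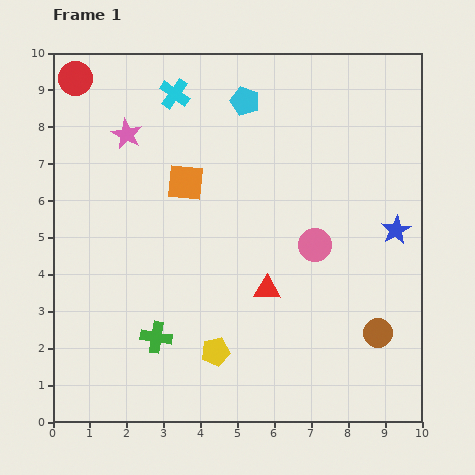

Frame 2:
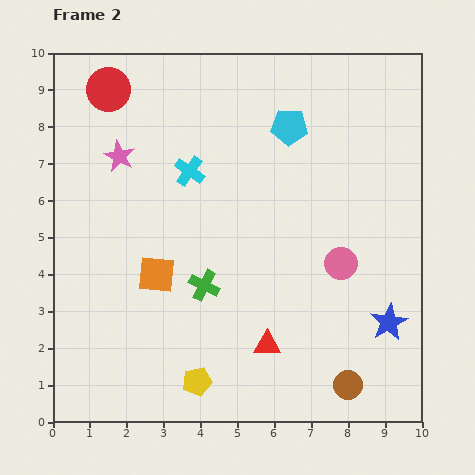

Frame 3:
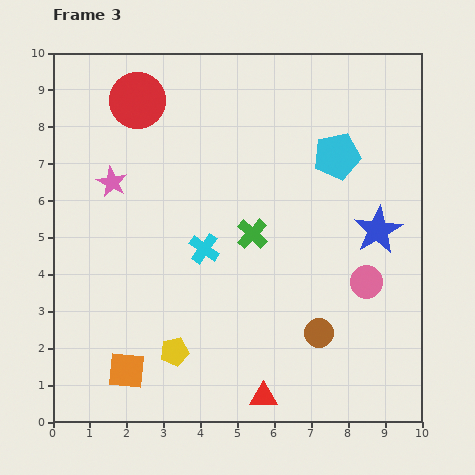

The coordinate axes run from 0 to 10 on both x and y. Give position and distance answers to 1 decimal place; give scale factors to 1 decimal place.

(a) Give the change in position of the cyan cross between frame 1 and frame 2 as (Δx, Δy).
(0.4, -2.1)

The cyan cross was at (3.3, 8.9) in frame 1 and (3.7, 6.8) in frame 2.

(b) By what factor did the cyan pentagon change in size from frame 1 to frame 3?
1.6×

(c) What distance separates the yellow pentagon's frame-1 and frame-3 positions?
1.1

The yellow pentagon moved from (4.4, 1.9) to (3.3, 1.9), a distance of √(1.1² + 0.0²) ≈ 1.1.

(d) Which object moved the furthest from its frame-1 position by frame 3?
the orange square

(moved 5.3; next 4.3)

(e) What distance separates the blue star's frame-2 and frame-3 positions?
2.5

The blue star moved from (9.1, 2.7) to (8.8, 5.2), a distance of √(0.3² + 2.5²) ≈ 2.5.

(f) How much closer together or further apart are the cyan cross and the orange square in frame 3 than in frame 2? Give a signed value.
+1.0

Distance in frame 2: 2.9. Distance in frame 3: 3.9.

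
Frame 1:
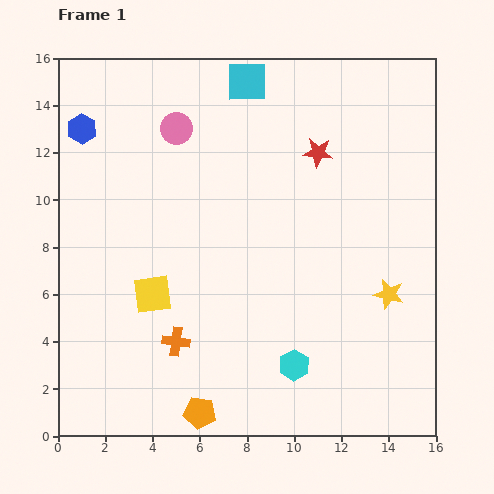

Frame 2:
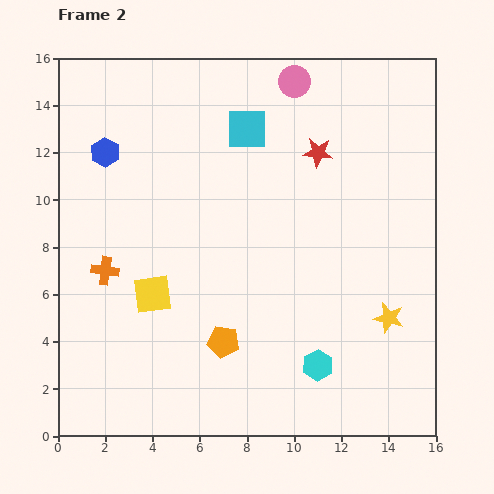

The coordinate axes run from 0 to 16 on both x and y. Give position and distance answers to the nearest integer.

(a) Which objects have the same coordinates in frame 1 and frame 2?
the yellow square, the red star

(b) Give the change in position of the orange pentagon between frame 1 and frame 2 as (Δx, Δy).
(1, 3)

The orange pentagon was at (6, 1) in frame 1 and (7, 4) in frame 2.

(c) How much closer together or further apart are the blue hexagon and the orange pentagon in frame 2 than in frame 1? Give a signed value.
-4

Distance in frame 1: 13. Distance in frame 2: 9.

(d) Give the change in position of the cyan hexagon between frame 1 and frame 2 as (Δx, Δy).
(1, 0)

The cyan hexagon was at (10, 3) in frame 1 and (11, 3) in frame 2.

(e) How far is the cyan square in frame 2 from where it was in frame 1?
2

The cyan square moved from (8, 15) to (8, 13), a distance of √(0² + 2²) ≈ 2.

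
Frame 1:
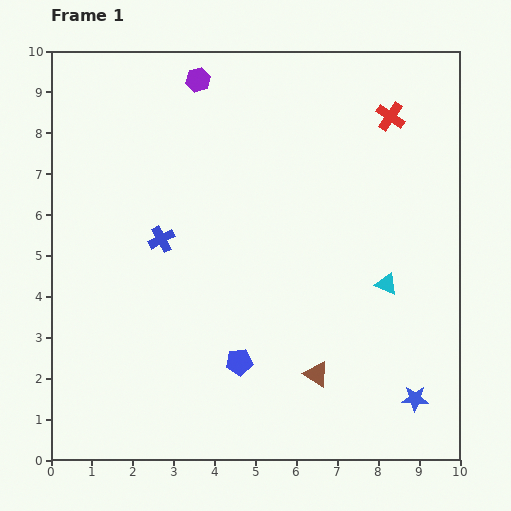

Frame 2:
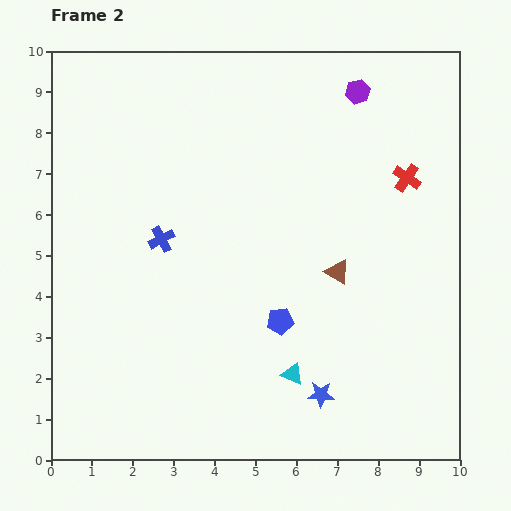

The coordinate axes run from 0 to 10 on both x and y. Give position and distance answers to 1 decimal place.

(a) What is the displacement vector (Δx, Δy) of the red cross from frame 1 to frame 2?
(0.4, -1.5)

The red cross was at (8.3, 8.4) in frame 1 and (8.7, 6.9) in frame 2.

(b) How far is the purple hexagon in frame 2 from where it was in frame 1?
3.9

The purple hexagon moved from (3.6, 9.3) to (7.5, 9.0), a distance of √(3.9² + 0.3²) ≈ 3.9.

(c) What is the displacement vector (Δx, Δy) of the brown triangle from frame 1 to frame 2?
(0.5, 2.5)

The brown triangle was at (6.5, 2.1) in frame 1 and (7.0, 4.6) in frame 2.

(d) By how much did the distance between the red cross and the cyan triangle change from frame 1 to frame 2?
+1.5

Distance in frame 1: 4.1. Distance in frame 2: 5.6.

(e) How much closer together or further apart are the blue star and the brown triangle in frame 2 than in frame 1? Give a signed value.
+0.5

Distance in frame 1: 2.5. Distance in frame 2: 3.0.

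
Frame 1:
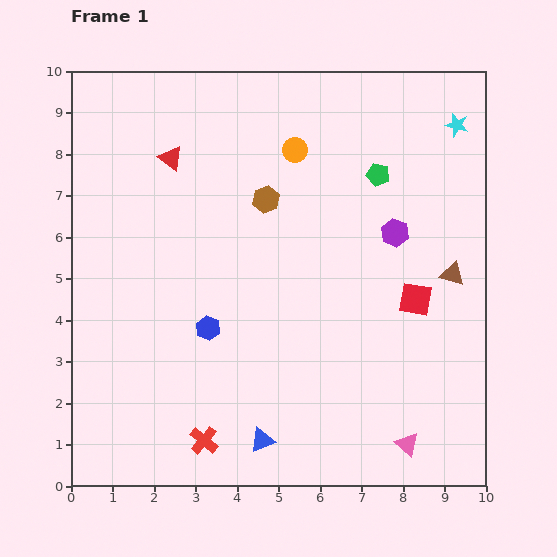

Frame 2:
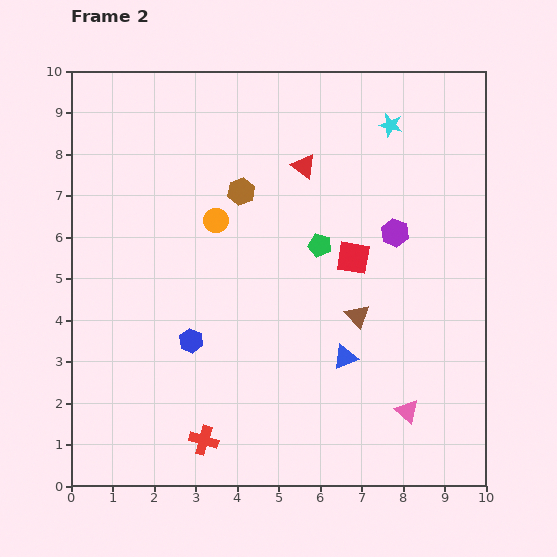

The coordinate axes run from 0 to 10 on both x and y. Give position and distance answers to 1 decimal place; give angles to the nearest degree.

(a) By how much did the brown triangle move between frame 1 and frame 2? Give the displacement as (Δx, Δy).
(-2.3, -1.0)

The brown triangle was at (9.2, 5.1) in frame 1 and (6.9, 4.1) in frame 2.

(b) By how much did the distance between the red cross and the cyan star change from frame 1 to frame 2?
-0.9

Distance in frame 1: 9.7. Distance in frame 2: 8.8.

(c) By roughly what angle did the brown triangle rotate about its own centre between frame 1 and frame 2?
33° clockwise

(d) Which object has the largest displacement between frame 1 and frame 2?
the red triangle

(moved 3.2; next 2.8)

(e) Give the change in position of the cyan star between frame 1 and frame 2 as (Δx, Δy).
(-1.6, 0.0)

The cyan star was at (9.3, 8.7) in frame 1 and (7.7, 8.7) in frame 2.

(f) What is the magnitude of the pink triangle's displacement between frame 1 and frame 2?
0.8

The pink triangle moved from (8.1, 1.0) to (8.1, 1.8), a distance of √(0.0² + 0.8²) ≈ 0.8.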